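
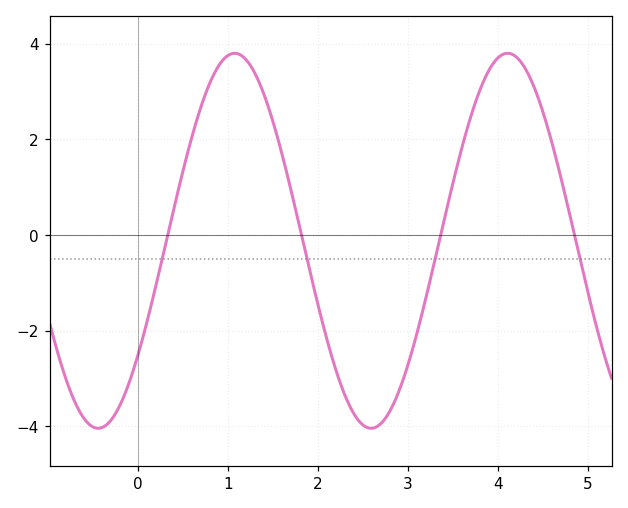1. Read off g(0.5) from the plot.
1.35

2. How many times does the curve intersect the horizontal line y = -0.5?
4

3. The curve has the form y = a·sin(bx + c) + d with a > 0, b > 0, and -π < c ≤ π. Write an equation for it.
y = 3.92sin(2.07x - 0.652) - 0.12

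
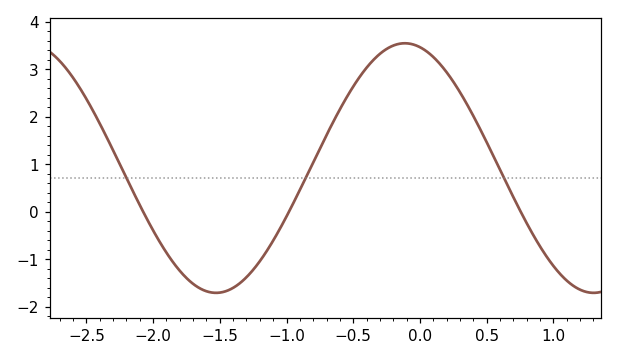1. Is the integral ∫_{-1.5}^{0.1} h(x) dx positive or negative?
positive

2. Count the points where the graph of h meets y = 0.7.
3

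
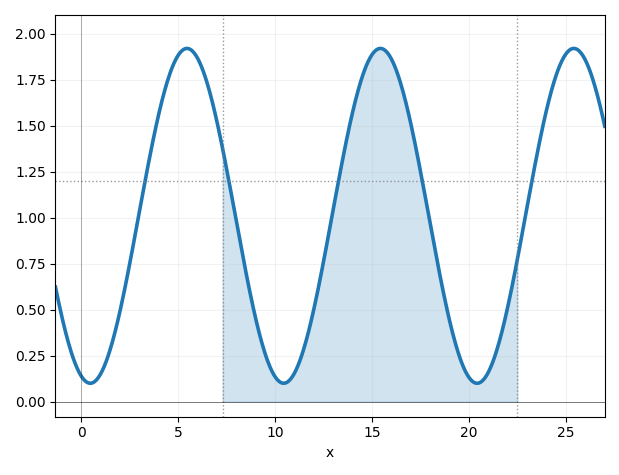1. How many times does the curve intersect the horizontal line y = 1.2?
5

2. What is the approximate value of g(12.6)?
0.814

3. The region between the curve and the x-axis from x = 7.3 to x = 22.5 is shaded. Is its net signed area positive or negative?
positive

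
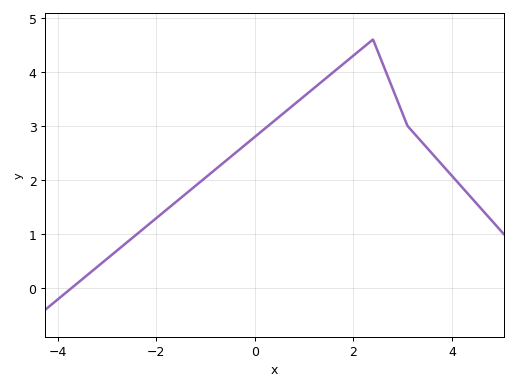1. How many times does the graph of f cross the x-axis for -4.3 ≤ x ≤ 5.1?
1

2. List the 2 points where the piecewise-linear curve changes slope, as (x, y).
(2.4, 4.6); (3.1, 3)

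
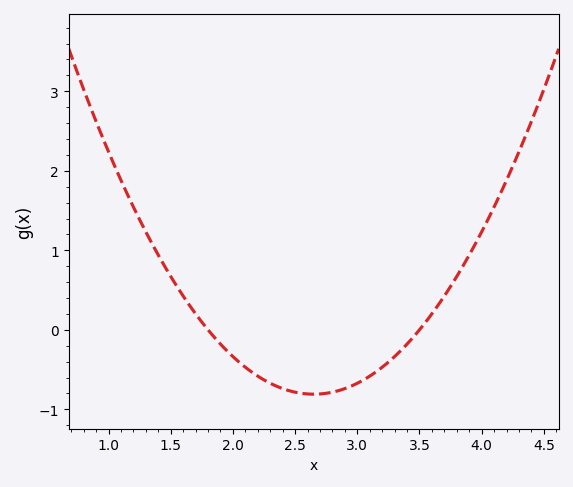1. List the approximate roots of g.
1.8, 3.5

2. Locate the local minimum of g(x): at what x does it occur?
2.65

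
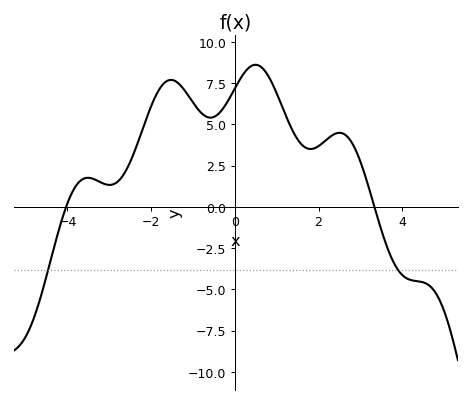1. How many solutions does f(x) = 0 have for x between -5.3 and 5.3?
2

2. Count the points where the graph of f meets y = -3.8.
2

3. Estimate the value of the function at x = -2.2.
4.74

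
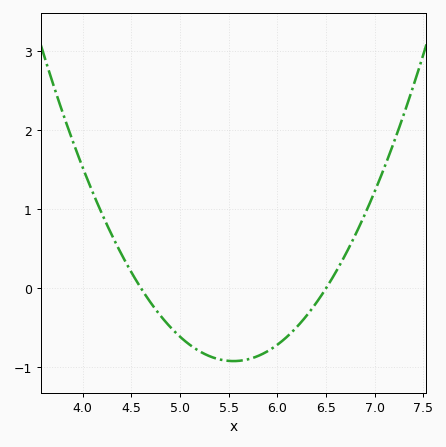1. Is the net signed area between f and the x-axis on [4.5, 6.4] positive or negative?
negative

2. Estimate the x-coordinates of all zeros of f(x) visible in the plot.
4.6, 6.5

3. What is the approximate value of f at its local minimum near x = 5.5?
-0.921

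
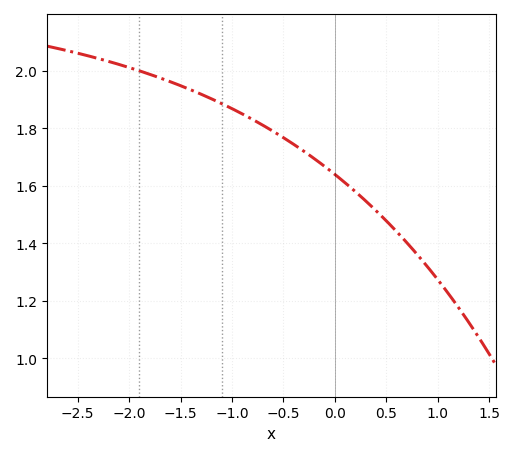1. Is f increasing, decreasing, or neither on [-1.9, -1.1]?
decreasing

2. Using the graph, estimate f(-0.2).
1.69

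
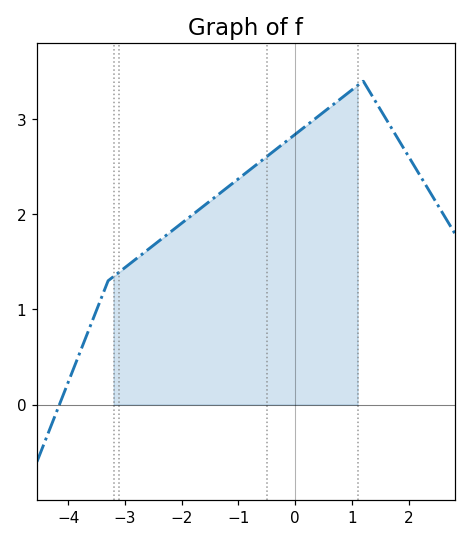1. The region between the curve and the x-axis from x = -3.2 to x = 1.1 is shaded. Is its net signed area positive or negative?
positive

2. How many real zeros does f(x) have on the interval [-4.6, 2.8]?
1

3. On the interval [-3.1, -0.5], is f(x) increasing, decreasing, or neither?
increasing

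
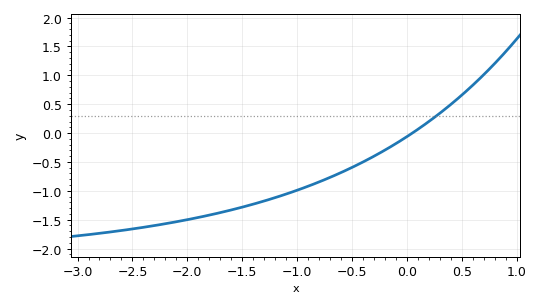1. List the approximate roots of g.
0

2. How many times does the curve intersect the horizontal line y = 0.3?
1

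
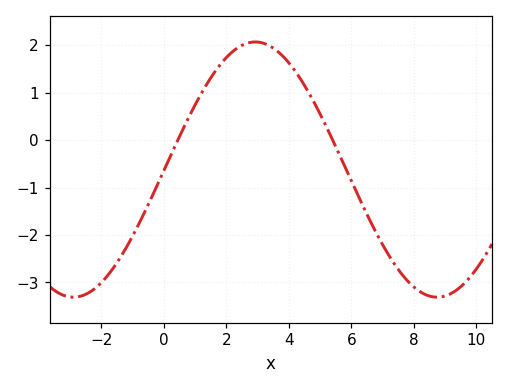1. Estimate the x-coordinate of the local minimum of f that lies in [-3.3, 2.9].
-2.89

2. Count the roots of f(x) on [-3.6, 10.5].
2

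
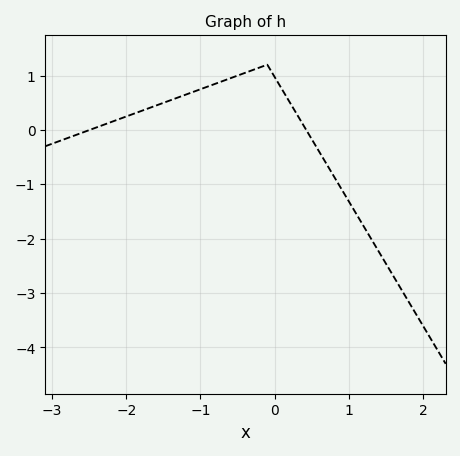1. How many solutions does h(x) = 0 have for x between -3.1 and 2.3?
2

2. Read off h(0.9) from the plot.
-1.09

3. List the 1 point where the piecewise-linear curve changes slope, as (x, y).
(-0.1, 1.2)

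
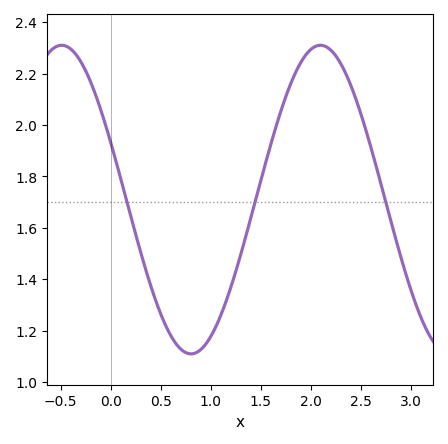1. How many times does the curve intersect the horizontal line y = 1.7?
3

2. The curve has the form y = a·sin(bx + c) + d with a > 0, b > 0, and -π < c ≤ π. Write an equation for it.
y = 0.6sin(2.43x + 2.76) + 1.71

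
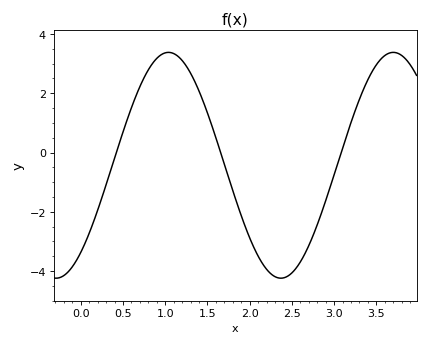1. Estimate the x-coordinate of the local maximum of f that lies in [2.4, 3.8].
3.7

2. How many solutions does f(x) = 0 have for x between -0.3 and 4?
3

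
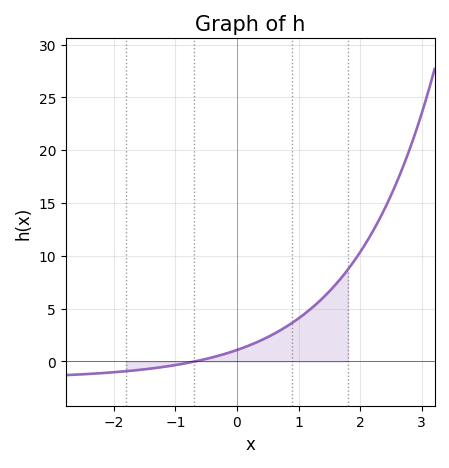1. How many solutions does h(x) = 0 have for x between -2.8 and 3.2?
1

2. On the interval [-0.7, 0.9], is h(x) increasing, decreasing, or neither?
increasing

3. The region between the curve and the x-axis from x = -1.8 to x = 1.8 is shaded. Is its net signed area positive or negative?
positive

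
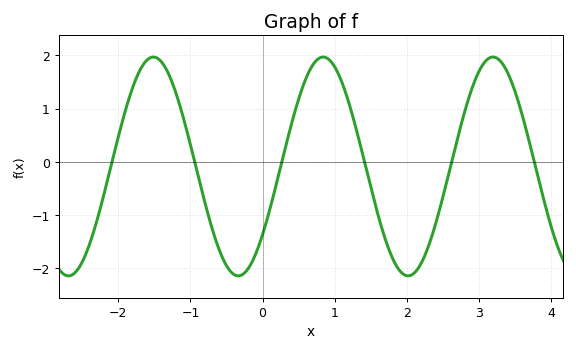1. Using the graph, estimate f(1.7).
-1.5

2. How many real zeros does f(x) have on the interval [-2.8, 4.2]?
6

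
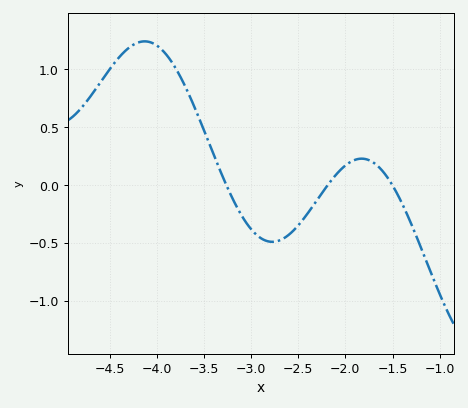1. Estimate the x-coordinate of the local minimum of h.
-2.8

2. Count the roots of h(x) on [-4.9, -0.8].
3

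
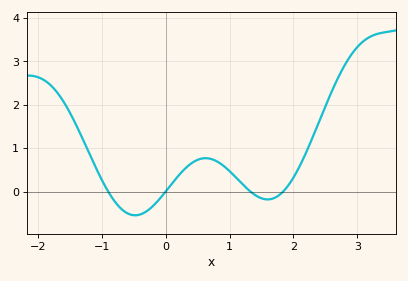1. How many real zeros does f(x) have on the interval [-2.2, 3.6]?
4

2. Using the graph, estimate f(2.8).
2.9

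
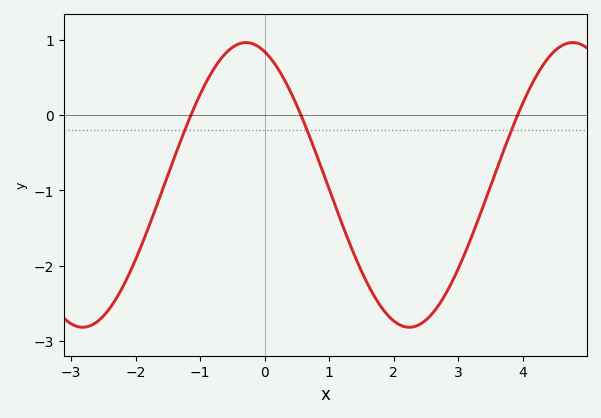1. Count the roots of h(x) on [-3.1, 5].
3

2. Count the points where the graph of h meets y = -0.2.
3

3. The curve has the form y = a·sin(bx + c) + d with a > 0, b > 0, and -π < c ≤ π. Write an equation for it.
y = 1.89sin(1.24x + 1.93) - 0.93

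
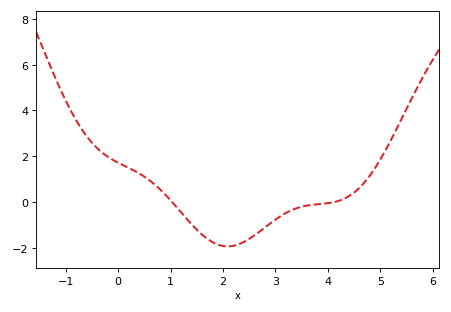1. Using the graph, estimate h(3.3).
-0.4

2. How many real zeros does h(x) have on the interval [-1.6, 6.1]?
2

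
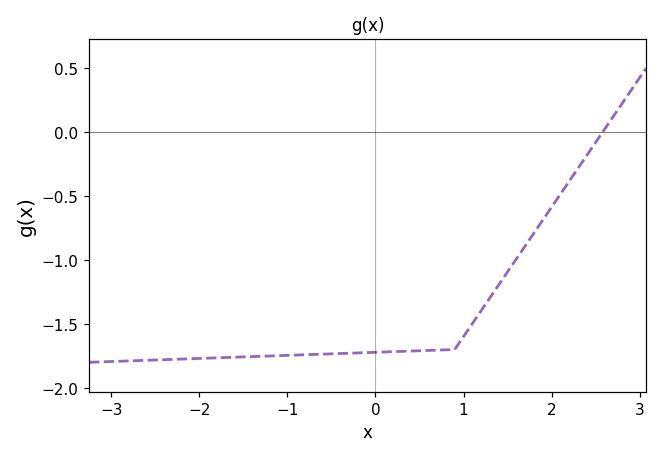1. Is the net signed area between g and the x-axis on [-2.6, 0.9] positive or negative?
negative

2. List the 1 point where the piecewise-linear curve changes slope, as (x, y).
(0.9, -1.7)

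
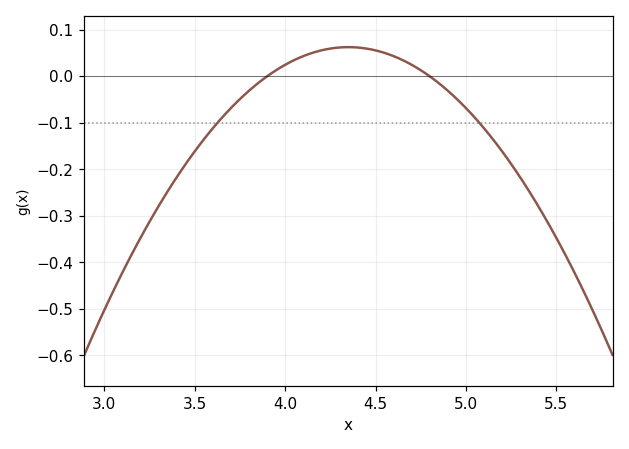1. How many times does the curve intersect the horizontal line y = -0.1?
2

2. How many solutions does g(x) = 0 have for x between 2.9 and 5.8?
2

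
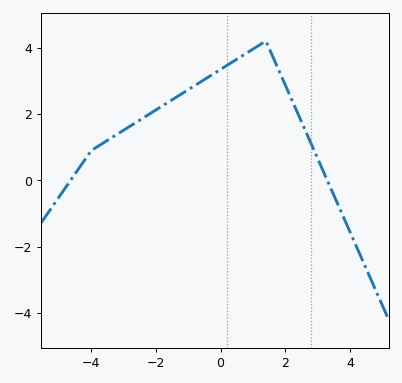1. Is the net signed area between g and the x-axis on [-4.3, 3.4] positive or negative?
positive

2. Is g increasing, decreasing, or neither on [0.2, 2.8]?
neither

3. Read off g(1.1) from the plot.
4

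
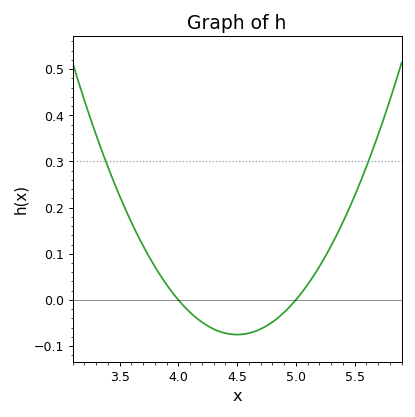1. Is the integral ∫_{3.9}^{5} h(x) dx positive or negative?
negative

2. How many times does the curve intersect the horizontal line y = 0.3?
2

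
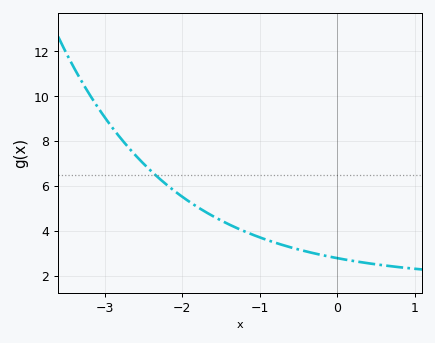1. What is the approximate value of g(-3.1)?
9.56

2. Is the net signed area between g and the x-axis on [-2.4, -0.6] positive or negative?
positive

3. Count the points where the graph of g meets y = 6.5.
1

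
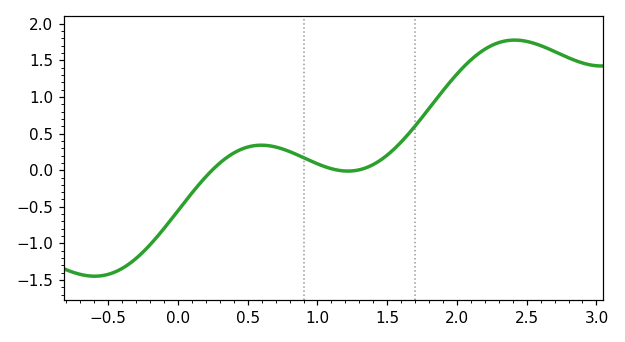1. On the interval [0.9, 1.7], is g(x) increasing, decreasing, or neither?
neither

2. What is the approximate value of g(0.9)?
0.15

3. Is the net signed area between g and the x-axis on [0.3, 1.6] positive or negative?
positive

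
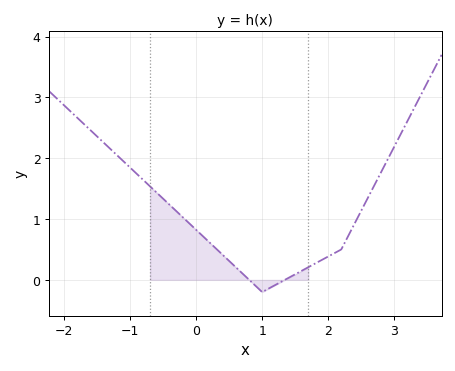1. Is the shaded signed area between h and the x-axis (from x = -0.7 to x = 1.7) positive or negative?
positive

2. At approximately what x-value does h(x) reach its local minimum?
1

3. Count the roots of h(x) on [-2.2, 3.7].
2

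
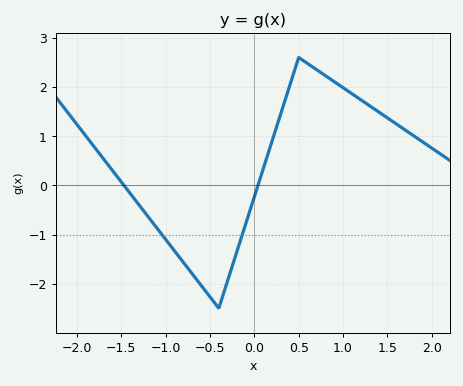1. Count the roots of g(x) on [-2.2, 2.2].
2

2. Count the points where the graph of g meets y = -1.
2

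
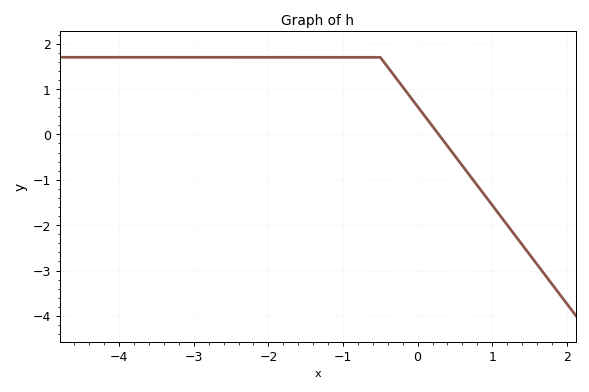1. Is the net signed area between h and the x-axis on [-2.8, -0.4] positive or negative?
positive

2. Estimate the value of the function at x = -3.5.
1.7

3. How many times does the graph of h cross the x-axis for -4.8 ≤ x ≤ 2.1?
1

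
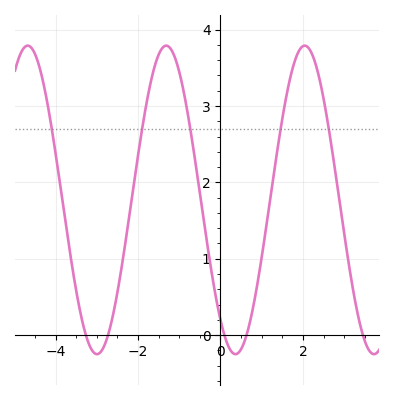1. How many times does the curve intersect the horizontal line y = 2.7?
5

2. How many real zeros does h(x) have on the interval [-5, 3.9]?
5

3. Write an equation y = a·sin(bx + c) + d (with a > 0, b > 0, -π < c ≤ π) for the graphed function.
y = 2.02sin(1.9x - 2.3) + 1.77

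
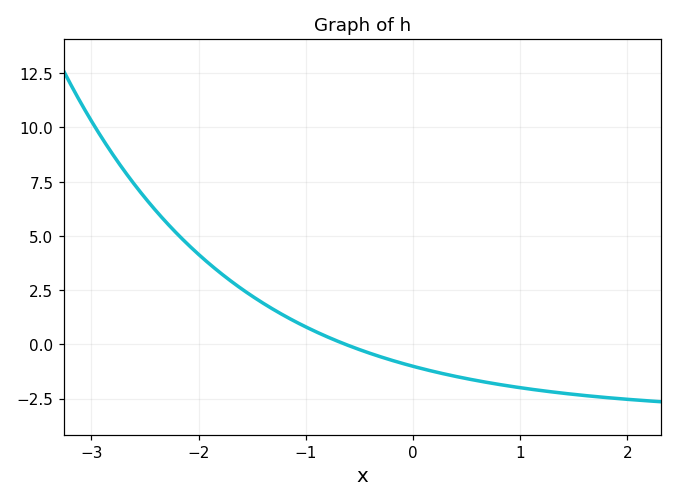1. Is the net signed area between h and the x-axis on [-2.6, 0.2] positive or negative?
positive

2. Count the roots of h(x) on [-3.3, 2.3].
1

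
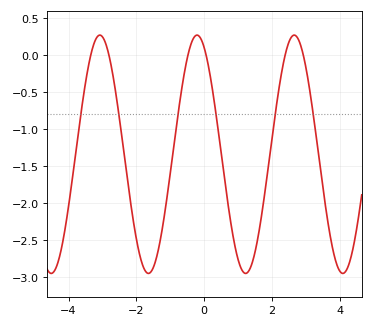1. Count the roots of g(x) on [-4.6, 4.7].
6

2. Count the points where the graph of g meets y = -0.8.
6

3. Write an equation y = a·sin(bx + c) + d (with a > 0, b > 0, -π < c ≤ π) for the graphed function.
y = 1.61sin(2.19x + 2.02) - 1.34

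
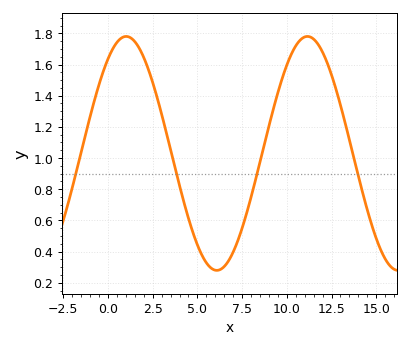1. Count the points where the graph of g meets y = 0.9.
4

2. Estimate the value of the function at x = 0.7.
1.77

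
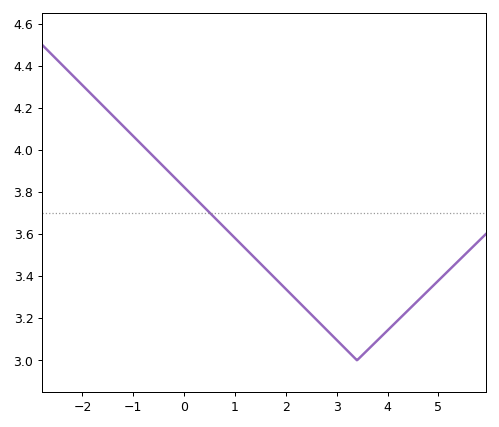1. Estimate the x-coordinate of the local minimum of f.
3.4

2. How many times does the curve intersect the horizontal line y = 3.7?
1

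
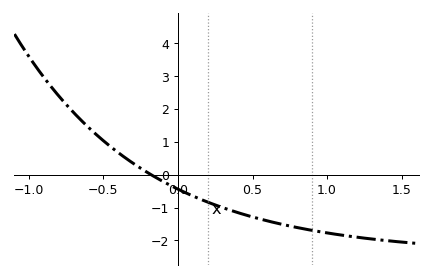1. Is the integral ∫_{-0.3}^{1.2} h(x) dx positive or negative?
negative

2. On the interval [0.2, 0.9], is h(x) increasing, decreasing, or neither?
decreasing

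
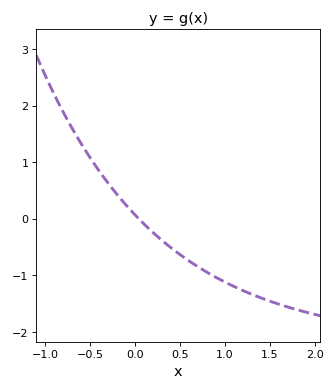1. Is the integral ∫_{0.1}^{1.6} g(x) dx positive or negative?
negative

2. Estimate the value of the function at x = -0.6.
1.3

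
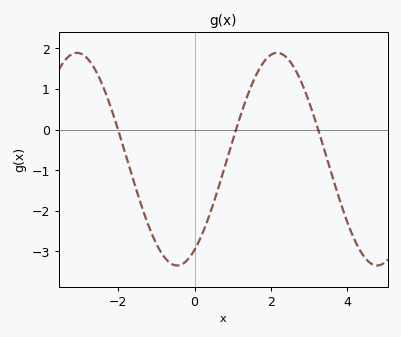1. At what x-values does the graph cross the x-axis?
-2, 1, 3.2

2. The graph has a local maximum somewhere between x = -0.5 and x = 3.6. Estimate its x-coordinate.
2.2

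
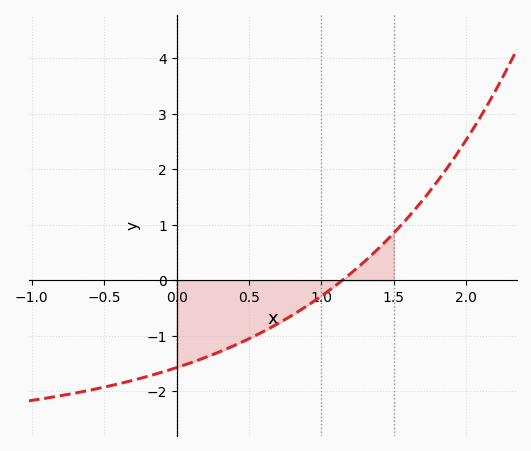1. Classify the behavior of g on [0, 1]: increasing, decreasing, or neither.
increasing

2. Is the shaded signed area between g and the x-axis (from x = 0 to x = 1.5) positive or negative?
negative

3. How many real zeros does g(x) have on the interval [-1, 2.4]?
1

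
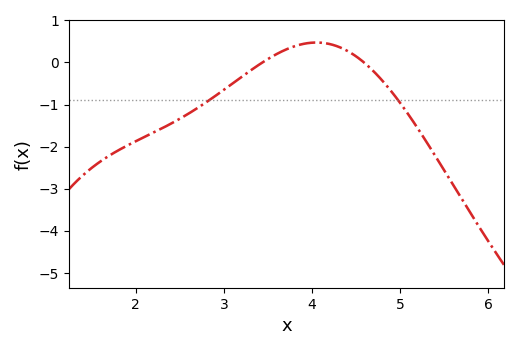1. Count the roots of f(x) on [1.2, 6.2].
2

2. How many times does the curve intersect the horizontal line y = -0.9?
2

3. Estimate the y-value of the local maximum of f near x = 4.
0.5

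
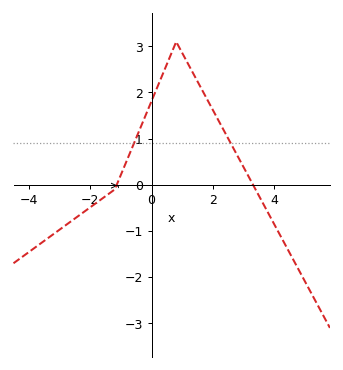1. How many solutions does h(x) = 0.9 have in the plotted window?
2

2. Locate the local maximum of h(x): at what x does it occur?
0.8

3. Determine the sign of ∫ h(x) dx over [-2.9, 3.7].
positive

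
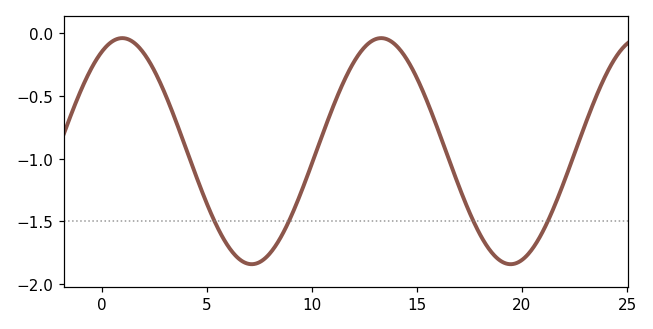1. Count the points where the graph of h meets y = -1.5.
4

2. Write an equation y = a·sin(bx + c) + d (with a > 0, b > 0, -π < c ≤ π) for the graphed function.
y = 0.9sin(0.51x + 1.1) - 0.94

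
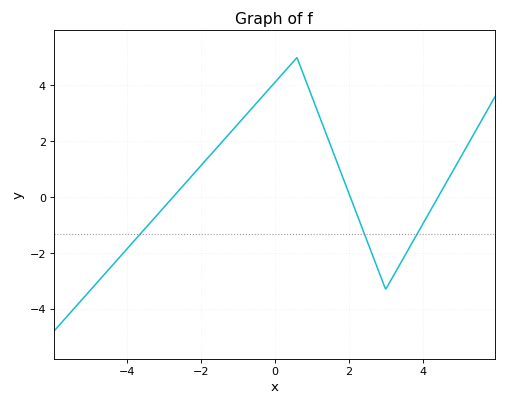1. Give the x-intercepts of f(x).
-2.76, 2.05, 4.42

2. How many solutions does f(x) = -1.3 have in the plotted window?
3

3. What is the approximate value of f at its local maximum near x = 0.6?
5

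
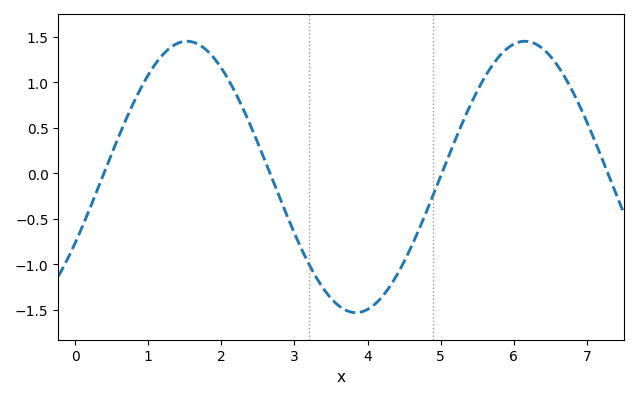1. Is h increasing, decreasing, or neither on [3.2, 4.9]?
neither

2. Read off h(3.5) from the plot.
-1.35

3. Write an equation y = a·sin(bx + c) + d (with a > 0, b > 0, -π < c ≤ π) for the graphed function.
y = 1.49sin(1.4x - 0.51) - 0.04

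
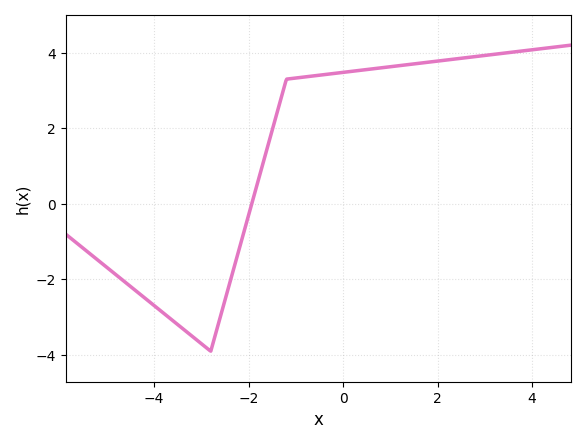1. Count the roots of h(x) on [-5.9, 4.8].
1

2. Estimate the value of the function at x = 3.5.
4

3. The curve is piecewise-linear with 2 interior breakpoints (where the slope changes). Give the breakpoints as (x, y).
(-2.8, -3.9); (-1.2, 3.3)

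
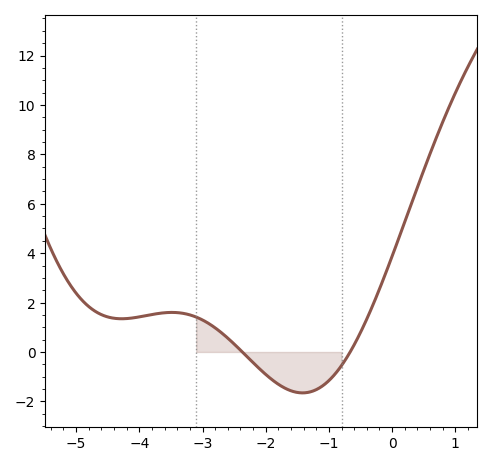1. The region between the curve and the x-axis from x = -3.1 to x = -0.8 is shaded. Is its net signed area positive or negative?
negative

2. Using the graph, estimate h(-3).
1.3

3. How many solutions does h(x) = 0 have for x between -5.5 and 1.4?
2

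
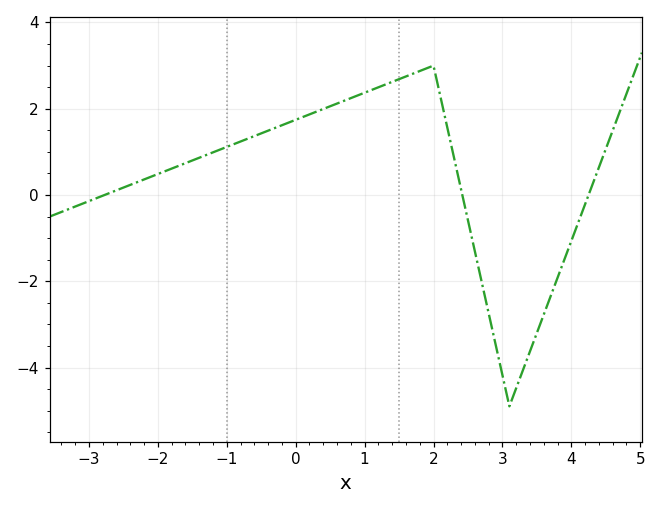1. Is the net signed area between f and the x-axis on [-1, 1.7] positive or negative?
positive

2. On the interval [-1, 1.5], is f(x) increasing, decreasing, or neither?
increasing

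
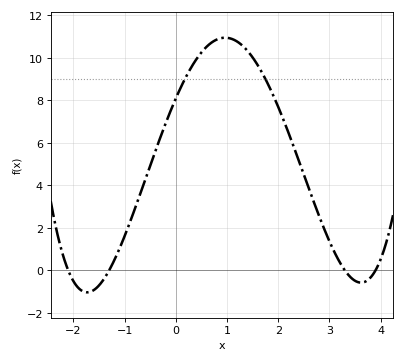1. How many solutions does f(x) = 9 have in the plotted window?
2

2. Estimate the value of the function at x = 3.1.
0.842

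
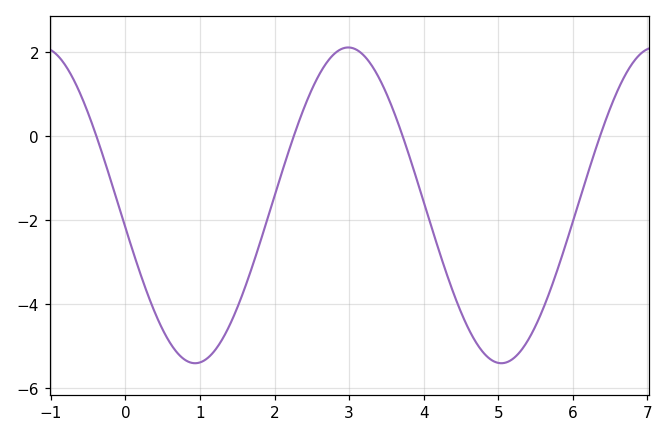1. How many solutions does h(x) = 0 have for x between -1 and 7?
4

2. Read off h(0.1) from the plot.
-2.74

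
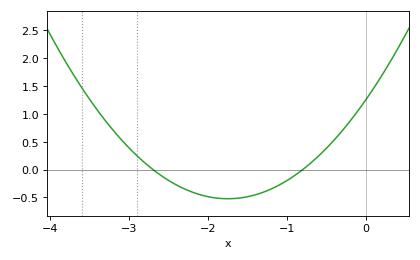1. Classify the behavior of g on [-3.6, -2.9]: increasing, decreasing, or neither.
decreasing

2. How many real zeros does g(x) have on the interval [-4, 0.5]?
2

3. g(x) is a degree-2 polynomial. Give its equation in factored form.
y = 0.58(x + 2.7)(x + 0.8)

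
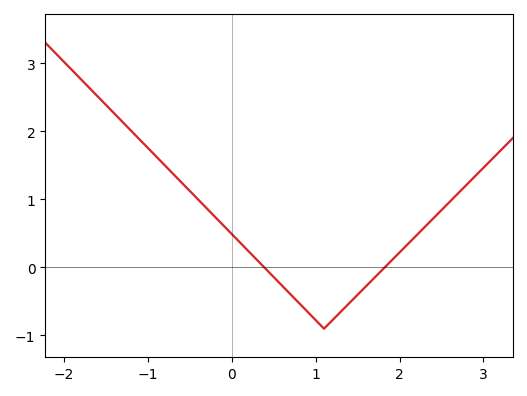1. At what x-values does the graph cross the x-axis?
0.4, 1.8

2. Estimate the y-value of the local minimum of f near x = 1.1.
-0.9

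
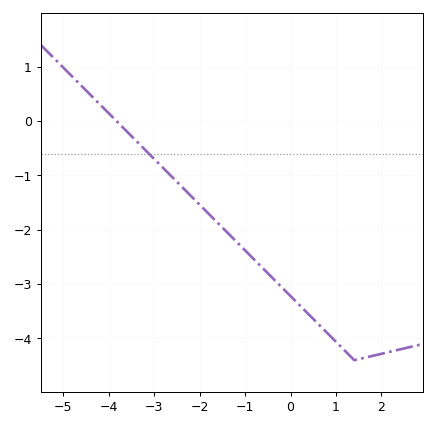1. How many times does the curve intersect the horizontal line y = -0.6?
1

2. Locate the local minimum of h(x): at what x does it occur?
1.4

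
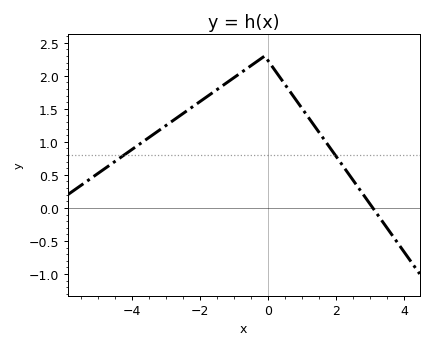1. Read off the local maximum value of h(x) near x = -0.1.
2.3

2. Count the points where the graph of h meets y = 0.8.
2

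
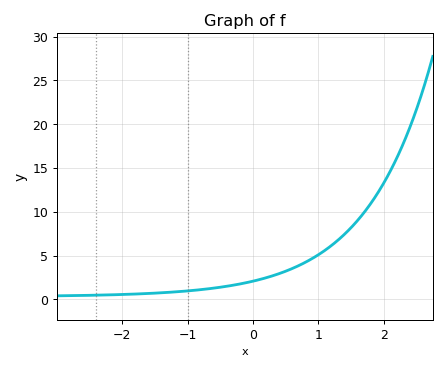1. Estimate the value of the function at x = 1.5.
8.21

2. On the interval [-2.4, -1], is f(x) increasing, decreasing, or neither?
increasing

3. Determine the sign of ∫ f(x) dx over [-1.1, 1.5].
positive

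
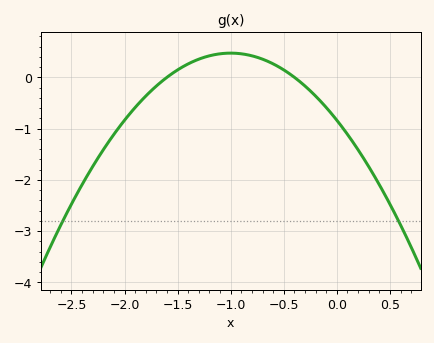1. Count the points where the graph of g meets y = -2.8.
2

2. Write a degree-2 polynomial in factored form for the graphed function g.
y = -1.31(x + 1.6)(x + 0.4)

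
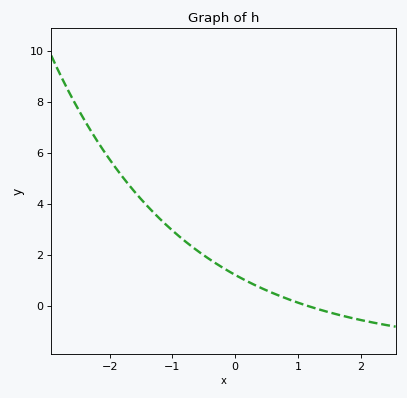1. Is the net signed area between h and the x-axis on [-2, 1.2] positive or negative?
positive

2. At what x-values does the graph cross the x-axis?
1.2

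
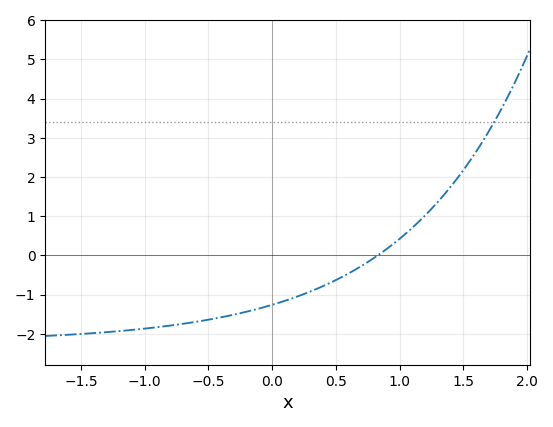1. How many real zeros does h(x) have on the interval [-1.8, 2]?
1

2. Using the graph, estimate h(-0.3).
-1.51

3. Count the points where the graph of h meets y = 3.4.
1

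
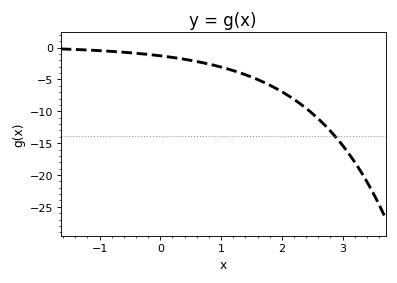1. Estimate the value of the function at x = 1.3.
-3.91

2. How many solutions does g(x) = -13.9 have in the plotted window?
1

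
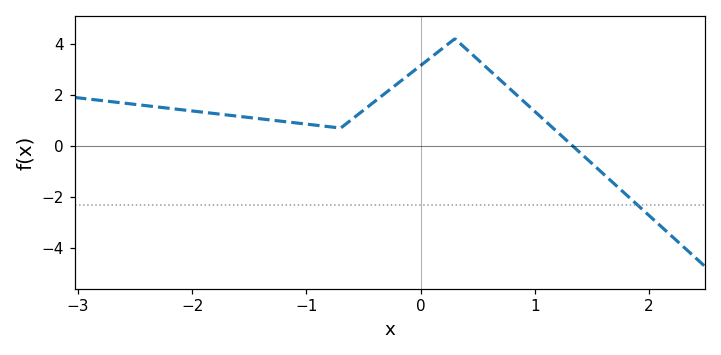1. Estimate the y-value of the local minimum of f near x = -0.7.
0.701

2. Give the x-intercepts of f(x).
1.33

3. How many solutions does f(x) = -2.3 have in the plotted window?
1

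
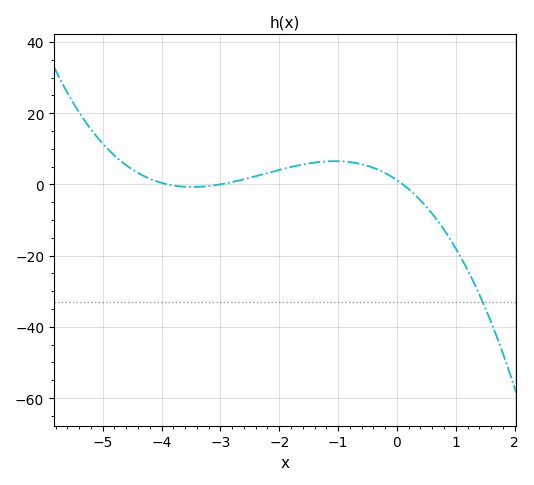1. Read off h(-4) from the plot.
0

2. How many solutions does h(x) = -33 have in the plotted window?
1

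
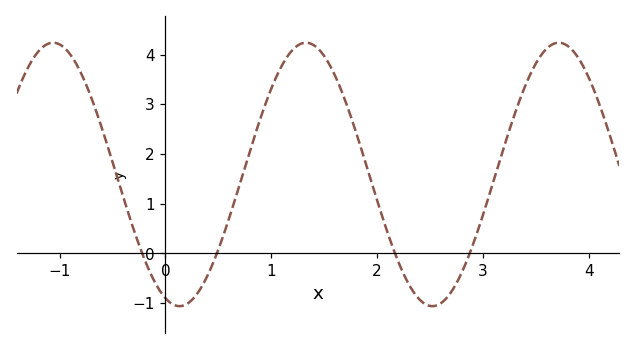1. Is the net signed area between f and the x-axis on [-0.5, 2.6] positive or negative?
positive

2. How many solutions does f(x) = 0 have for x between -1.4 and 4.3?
4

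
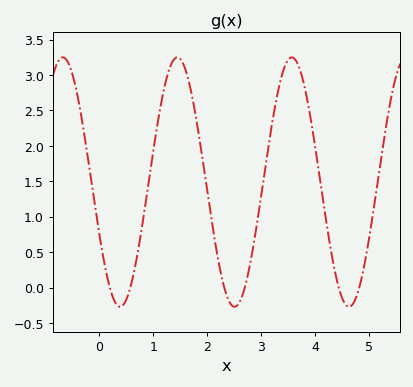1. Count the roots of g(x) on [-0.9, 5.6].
6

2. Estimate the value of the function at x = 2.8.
0.359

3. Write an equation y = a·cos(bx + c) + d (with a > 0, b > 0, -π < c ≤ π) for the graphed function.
y = 1.76cos(2.96x + 2.01) + 1.49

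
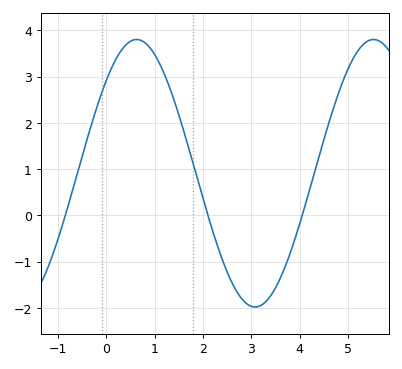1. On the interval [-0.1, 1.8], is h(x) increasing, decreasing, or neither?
neither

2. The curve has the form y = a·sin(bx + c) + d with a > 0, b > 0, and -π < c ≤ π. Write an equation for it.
y = 2.89sin(1.3x + 0.77) + 0.91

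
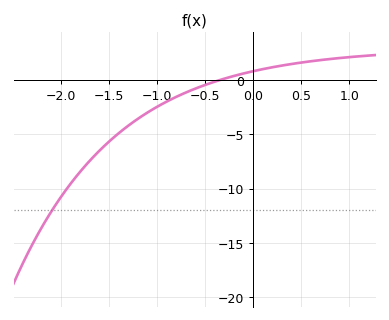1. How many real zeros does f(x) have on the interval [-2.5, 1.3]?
1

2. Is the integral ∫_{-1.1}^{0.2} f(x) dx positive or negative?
negative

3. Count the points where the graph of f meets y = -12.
1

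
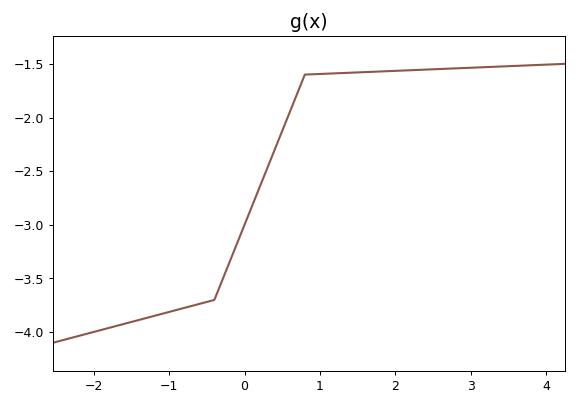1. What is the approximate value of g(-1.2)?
-3.85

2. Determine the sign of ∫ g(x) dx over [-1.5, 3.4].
negative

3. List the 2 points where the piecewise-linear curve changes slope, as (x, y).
(-0.4, -3.7); (0.8, -1.6)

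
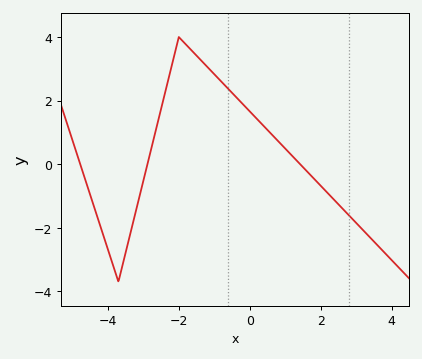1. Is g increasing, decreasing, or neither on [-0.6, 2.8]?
decreasing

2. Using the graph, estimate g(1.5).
0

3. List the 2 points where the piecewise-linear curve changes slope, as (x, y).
(-3.7, -3.7); (-2, 4)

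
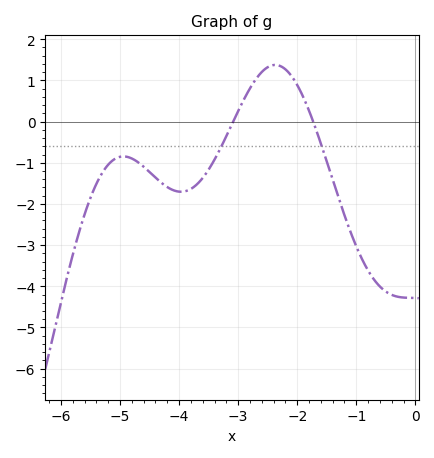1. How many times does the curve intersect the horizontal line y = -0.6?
2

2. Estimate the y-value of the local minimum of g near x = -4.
-1.7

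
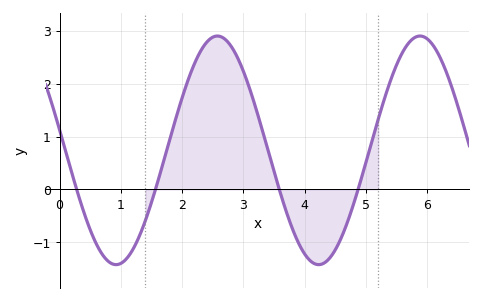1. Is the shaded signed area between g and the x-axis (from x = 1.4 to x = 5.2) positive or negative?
positive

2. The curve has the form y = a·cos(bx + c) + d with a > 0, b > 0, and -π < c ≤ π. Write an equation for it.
y = 2.16cos(1.9x + 1.39) + 0.74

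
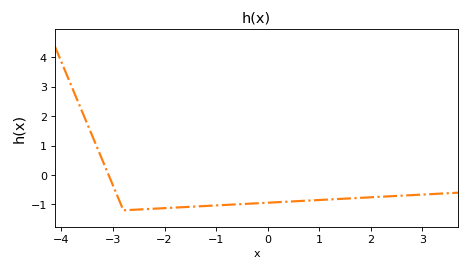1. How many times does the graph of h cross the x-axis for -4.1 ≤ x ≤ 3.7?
1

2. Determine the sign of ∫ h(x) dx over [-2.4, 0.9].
negative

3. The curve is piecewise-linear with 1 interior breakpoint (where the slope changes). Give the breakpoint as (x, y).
(-2.8, -1.2)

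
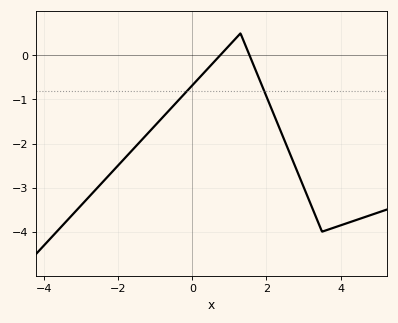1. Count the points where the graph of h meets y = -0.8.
2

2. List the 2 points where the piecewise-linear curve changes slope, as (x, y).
(1.3, 0.5); (3.5, -4)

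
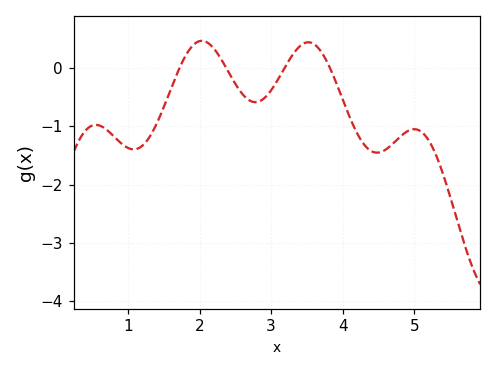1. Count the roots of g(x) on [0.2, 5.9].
4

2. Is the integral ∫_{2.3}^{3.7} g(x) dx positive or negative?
negative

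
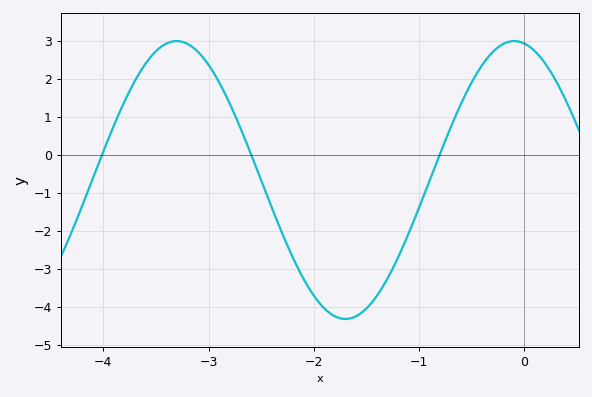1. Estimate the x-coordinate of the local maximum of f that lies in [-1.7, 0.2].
-0.098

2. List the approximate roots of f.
-4.01, -2.59, -0.806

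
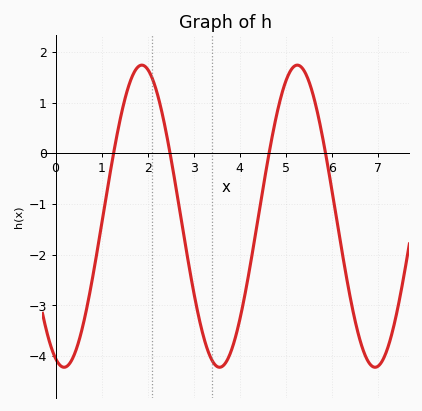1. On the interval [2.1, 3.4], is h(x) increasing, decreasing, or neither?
decreasing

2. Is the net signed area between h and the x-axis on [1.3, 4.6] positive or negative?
negative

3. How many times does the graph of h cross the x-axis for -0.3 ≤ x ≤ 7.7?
4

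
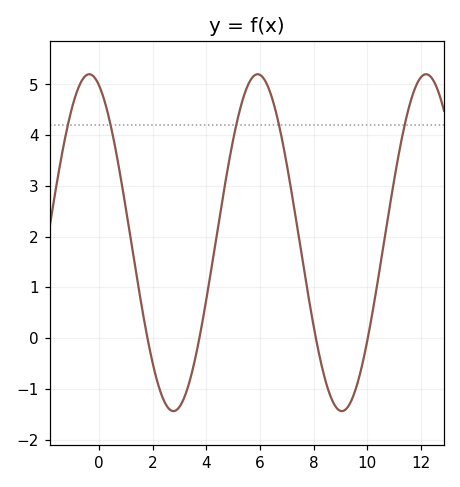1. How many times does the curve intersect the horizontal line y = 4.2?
5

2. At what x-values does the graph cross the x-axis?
1.8, 3.74, 8.09, 10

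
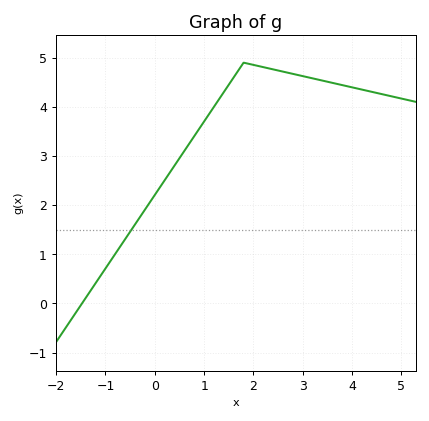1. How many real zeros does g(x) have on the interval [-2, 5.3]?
1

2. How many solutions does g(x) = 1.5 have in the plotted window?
1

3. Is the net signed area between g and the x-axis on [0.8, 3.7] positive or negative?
positive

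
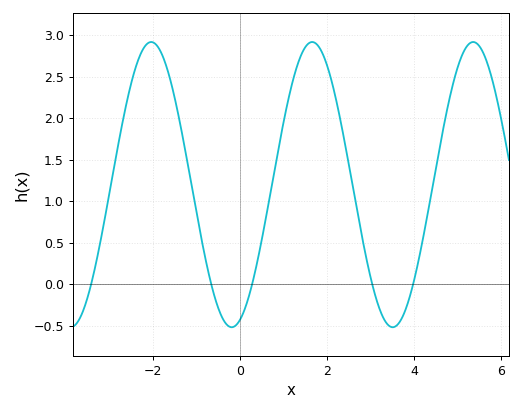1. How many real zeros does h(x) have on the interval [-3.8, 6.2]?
5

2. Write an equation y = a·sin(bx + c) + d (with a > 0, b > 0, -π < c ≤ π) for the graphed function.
y = 1.72sin(1.7x - 1.2) + 1.2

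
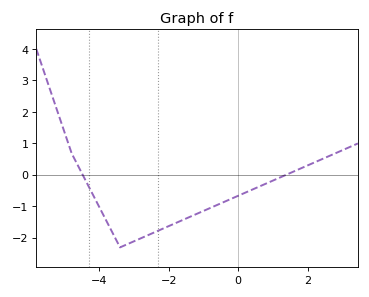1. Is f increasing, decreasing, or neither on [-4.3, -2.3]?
neither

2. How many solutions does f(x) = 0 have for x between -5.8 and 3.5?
2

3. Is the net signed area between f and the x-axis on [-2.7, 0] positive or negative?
negative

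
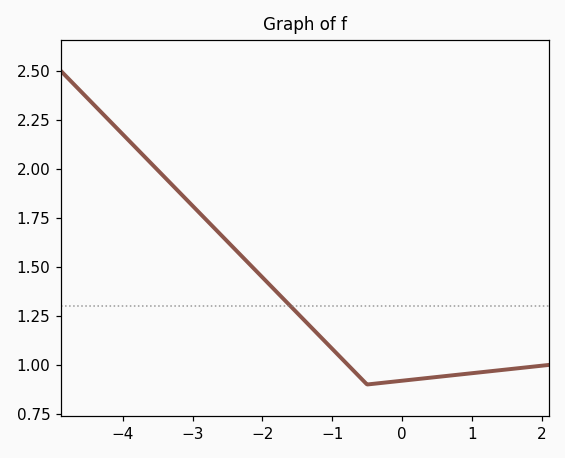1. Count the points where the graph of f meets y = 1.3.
1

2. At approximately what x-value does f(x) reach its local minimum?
-0.5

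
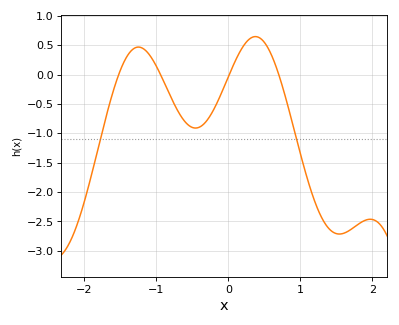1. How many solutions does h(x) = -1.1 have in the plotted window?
2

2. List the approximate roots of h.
-1.52, -0.942, 0.012, 0.699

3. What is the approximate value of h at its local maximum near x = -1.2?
0.468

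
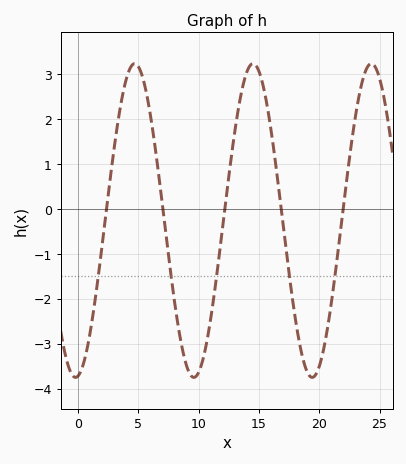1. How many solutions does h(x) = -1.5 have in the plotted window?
5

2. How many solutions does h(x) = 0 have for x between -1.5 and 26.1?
5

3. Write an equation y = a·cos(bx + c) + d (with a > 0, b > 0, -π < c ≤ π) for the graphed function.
y = 3.49cos(0.64x - 3) - 0.26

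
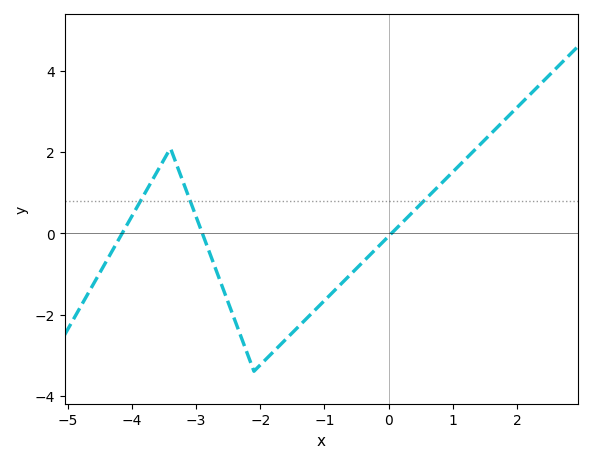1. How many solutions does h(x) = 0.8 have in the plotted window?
3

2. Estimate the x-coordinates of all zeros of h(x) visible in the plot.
-4.15, -2.9, 0.044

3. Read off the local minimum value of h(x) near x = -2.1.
-3.4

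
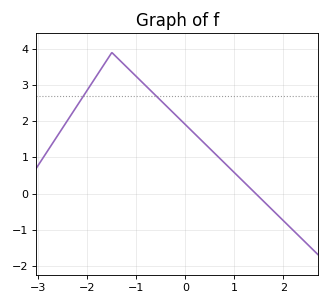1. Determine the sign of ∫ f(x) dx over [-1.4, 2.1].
positive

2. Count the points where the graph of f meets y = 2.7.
2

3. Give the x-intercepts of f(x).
1.43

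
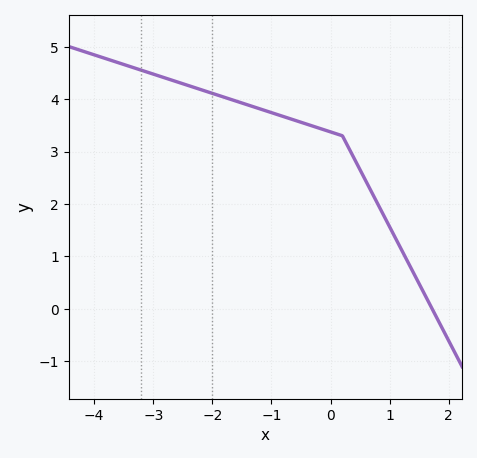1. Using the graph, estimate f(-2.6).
4.33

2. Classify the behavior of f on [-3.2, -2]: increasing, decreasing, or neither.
decreasing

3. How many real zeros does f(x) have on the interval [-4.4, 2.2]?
1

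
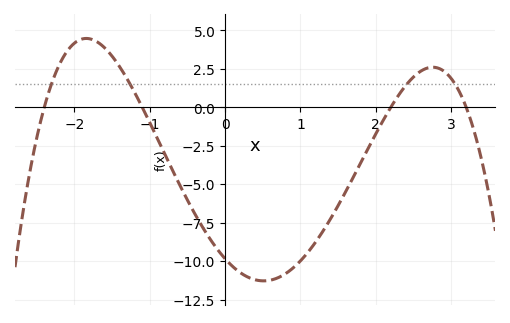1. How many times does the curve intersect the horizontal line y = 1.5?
4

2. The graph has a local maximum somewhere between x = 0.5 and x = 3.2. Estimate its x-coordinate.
2.8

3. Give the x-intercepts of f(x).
-2.4, -1.1, 2.2, 3.2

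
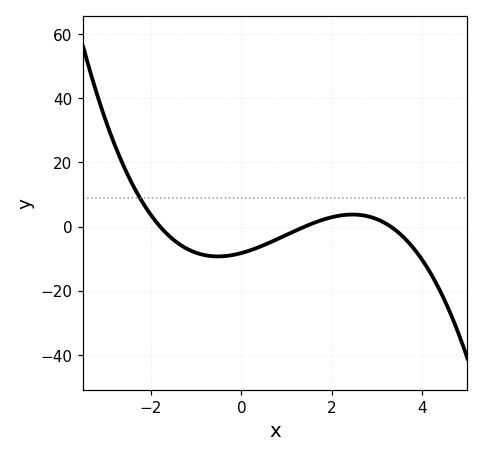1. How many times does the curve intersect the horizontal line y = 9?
1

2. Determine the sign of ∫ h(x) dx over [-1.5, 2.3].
negative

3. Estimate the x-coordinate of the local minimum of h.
-0.52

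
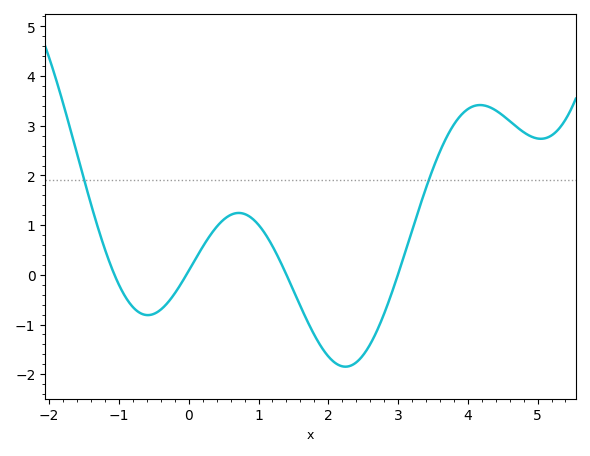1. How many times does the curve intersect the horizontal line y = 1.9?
2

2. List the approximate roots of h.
-1.06, -0.035, 1.4, 3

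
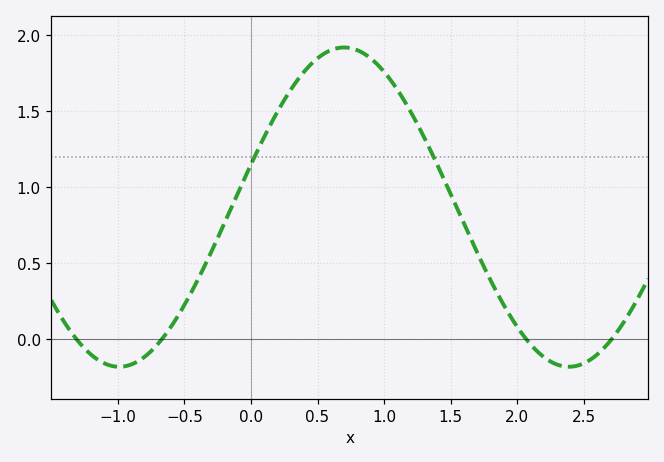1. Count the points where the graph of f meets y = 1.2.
2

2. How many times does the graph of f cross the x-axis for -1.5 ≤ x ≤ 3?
4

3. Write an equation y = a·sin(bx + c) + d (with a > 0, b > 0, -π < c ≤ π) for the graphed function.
y = 1.05sin(1.9x + 0.27) + 0.87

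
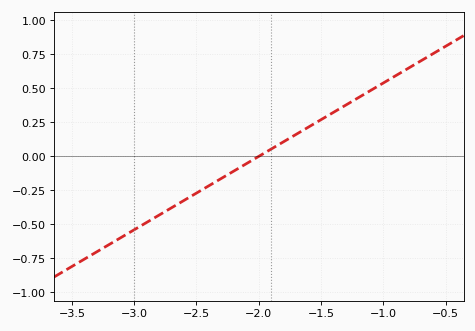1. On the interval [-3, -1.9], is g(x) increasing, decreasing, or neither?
increasing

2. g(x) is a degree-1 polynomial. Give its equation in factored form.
y = 0.54(x + 2)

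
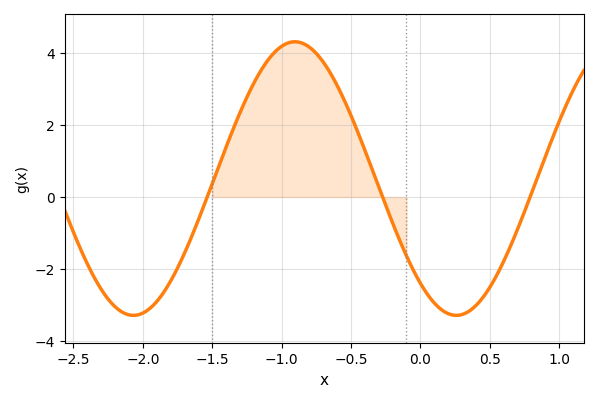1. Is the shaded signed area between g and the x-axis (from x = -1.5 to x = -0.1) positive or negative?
positive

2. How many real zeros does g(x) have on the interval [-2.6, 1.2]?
3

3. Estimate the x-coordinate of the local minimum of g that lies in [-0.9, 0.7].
0.25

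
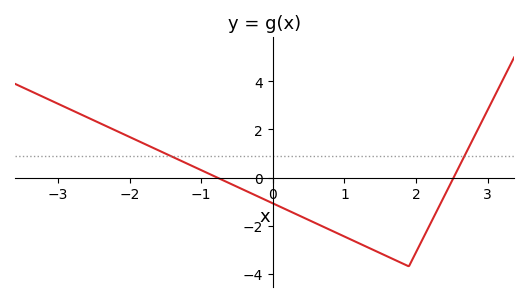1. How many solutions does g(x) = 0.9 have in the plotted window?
2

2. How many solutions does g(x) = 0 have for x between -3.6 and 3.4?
2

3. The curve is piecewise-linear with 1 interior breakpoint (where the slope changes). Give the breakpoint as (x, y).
(1.9, -3.7)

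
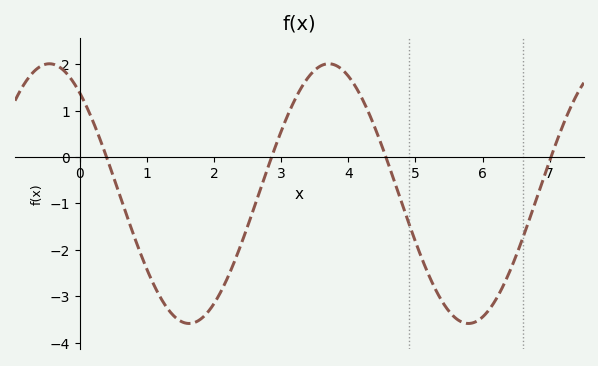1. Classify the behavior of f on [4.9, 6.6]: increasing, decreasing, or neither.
neither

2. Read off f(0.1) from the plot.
1.1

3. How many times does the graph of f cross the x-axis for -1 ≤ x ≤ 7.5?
4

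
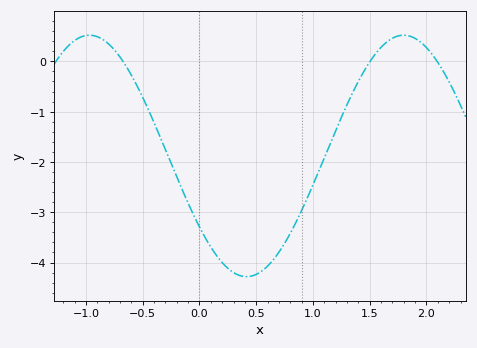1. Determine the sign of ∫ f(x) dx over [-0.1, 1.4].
negative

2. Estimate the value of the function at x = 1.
-2.46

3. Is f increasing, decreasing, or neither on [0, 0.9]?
neither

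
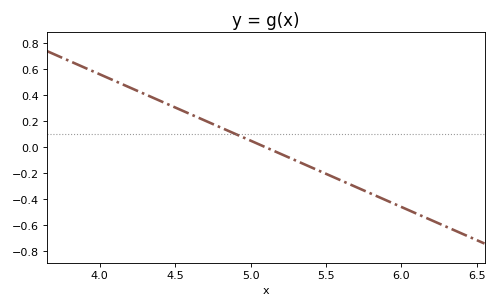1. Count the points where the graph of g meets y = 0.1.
1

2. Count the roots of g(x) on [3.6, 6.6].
1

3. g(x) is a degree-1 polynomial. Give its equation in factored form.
y = -0.51(x - 5.1)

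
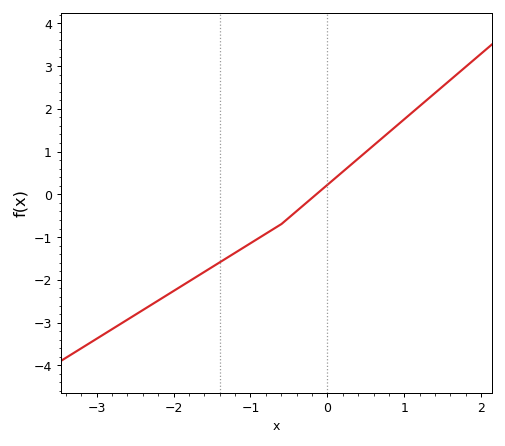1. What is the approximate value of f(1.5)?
2.5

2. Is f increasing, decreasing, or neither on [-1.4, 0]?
increasing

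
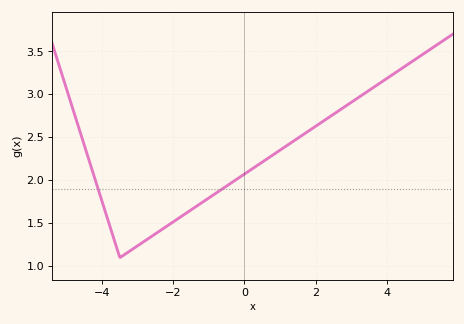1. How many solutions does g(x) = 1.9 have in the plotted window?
2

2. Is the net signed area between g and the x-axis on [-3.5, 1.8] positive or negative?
positive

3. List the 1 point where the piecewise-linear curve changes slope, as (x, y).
(-3.5, 1.1)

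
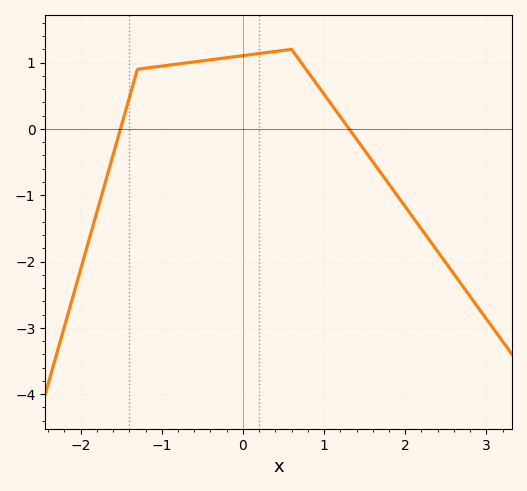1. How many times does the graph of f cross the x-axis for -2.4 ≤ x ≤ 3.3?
2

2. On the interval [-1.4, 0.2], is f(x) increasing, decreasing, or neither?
increasing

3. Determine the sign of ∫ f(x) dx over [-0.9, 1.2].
positive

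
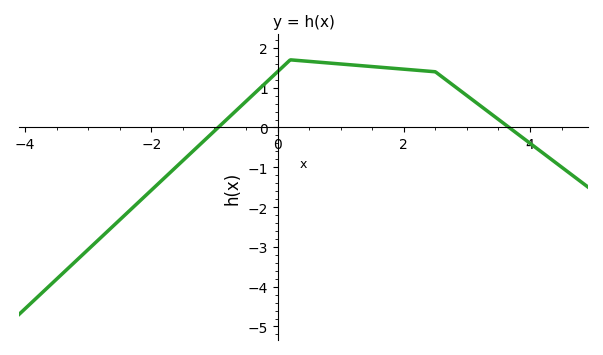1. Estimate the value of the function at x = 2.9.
0.921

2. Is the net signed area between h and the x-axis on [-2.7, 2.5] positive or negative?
positive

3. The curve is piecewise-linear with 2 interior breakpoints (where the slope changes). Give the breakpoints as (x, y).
(0.2, 1.7); (2.5, 1.4)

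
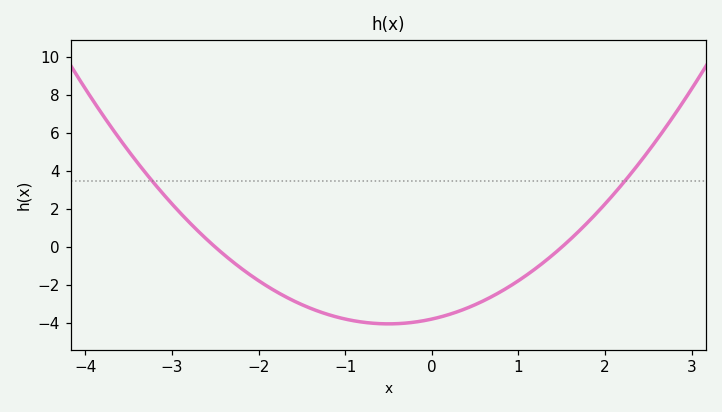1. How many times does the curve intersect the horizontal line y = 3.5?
2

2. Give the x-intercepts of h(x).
-2.5, 1.5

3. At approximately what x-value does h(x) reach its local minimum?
-0.5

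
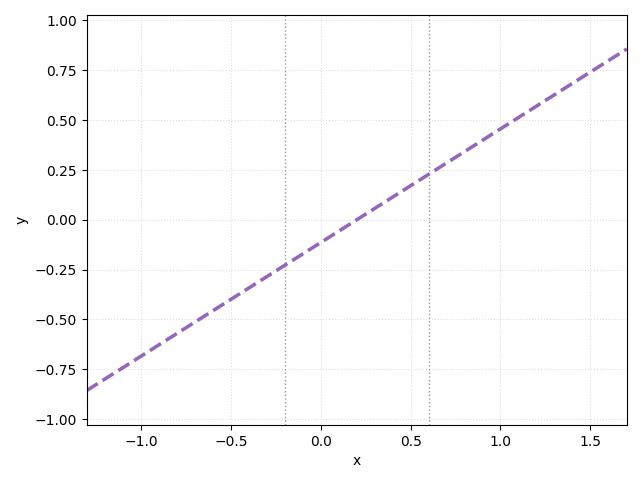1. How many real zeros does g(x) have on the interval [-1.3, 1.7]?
1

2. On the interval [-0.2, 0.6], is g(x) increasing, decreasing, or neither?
increasing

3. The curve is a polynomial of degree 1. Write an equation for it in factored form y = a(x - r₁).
y = 0.57(x - 0.2)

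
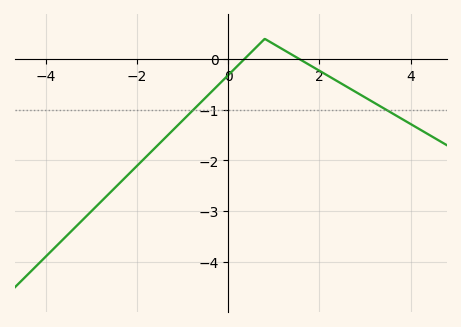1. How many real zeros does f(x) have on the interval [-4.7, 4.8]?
2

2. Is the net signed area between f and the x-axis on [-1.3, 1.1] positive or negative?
negative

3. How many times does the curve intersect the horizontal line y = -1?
2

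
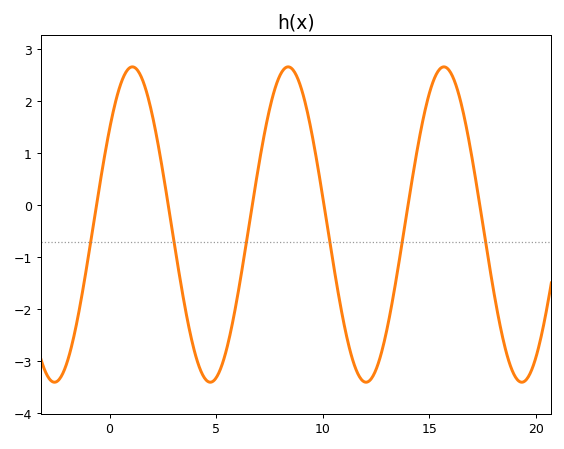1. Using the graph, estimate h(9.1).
2.09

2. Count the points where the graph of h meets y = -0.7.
6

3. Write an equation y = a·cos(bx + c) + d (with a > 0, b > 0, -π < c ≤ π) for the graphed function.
y = 3.03cos(0.86x - 0.922) - 0.37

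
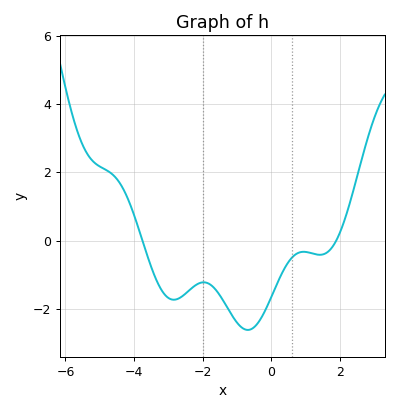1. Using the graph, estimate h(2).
0.2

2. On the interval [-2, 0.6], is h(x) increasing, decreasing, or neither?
neither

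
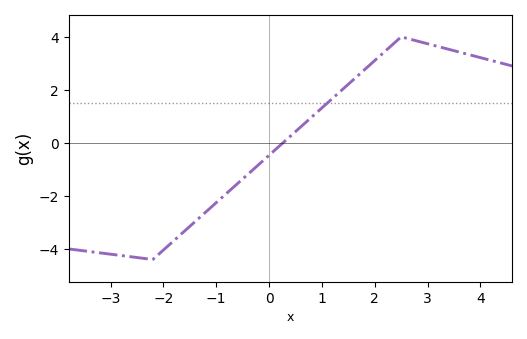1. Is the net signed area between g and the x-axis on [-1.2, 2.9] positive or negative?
positive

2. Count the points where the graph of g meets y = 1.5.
1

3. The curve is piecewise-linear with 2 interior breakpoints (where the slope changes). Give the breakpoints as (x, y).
(-2.2, -4.4); (2.5, 4)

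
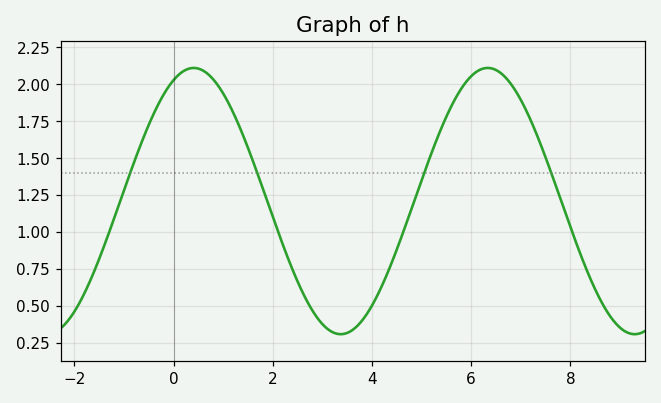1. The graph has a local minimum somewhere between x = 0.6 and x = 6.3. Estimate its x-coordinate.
3.37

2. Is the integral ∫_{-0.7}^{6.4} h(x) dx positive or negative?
positive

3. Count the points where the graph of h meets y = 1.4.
4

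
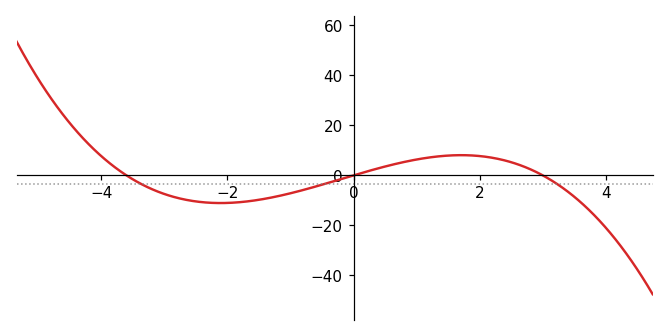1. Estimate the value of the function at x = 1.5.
8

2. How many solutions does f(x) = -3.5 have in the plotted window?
3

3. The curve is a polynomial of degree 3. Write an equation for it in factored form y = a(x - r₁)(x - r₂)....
y = -0.69(x + 3.6)(x - 0)(x - 3)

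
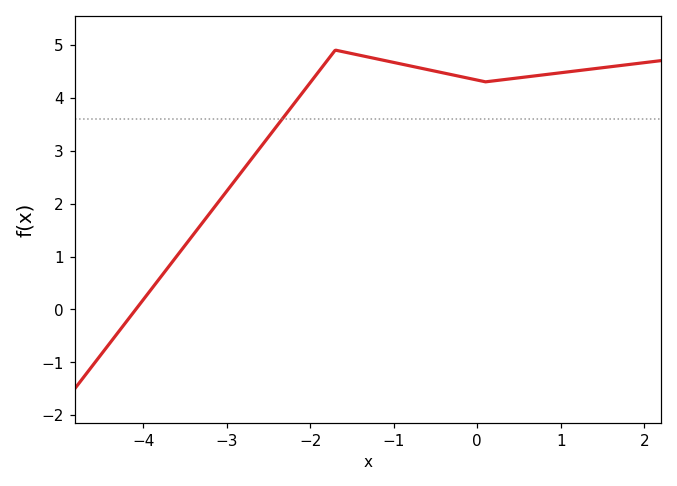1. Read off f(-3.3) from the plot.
1.6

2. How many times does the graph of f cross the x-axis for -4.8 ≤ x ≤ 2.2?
1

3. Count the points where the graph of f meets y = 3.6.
1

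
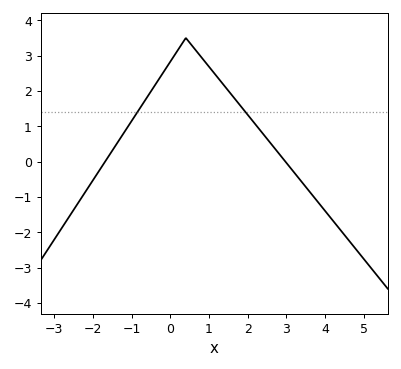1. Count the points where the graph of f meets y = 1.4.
2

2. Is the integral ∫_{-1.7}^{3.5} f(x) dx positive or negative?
positive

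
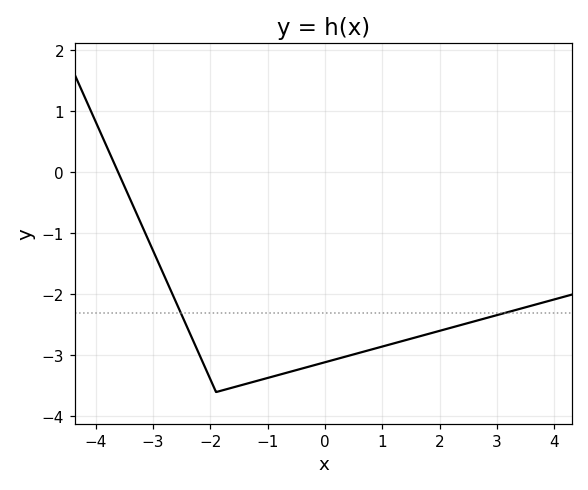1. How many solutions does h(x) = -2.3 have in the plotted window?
2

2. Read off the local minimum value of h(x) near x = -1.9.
-3.6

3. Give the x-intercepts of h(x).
-3.61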